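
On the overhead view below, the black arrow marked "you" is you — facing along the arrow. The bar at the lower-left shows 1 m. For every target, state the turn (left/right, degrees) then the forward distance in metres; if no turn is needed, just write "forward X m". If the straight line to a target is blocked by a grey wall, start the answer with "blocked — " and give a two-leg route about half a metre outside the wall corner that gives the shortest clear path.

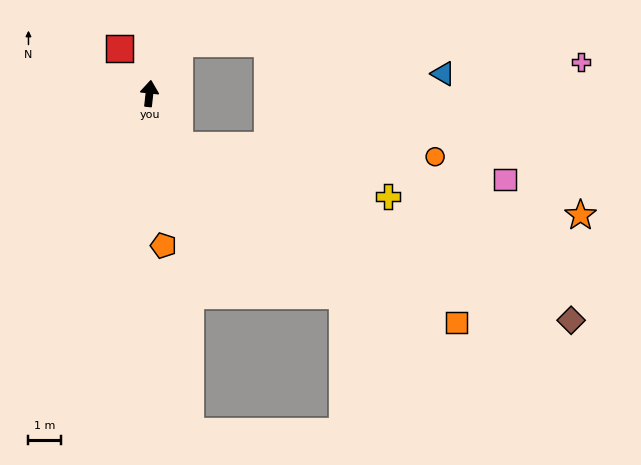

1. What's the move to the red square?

turn left 40°, forward 1.7 m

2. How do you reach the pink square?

blocked — turn right 144°, forward 1.8 m, then turn left 54°, forward 10.0 m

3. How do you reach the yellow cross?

blocked — turn right 144°, forward 1.8 m, then turn left 46°, forward 6.6 m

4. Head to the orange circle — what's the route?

blocked — turn right 144°, forward 1.8 m, then turn left 58°, forward 7.8 m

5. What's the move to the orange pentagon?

turn right 168°, forward 4.7 m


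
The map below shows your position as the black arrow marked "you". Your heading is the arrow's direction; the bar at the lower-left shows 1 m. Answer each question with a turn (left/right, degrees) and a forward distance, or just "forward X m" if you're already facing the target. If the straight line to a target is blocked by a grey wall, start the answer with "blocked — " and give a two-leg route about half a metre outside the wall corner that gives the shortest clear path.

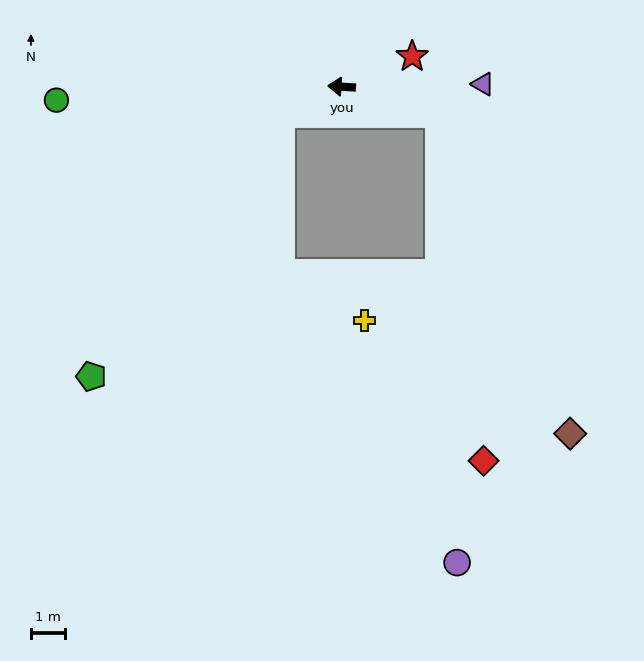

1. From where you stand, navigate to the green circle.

turn left 6°, forward 8.5 m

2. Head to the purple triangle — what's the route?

turn right 175°, forward 4.2 m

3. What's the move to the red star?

turn right 153°, forward 2.3 m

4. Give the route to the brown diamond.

blocked — turn left 168°, forward 3.0 m, then turn right 52°, forward 10.2 m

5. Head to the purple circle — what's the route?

blocked — turn left 168°, forward 3.0 m, then turn right 72°, forward 13.3 m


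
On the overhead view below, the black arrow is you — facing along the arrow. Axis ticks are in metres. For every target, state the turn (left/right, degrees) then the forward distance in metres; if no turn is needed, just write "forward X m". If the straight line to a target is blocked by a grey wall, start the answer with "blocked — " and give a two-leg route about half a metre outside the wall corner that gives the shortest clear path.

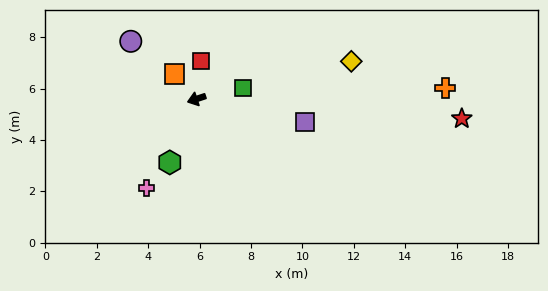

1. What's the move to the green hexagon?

turn left 49°, forward 2.7 m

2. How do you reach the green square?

turn left 175°, forward 1.9 m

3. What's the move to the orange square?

turn right 67°, forward 1.3 m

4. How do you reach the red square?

turn right 115°, forward 1.5 m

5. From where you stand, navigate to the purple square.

turn left 150°, forward 4.3 m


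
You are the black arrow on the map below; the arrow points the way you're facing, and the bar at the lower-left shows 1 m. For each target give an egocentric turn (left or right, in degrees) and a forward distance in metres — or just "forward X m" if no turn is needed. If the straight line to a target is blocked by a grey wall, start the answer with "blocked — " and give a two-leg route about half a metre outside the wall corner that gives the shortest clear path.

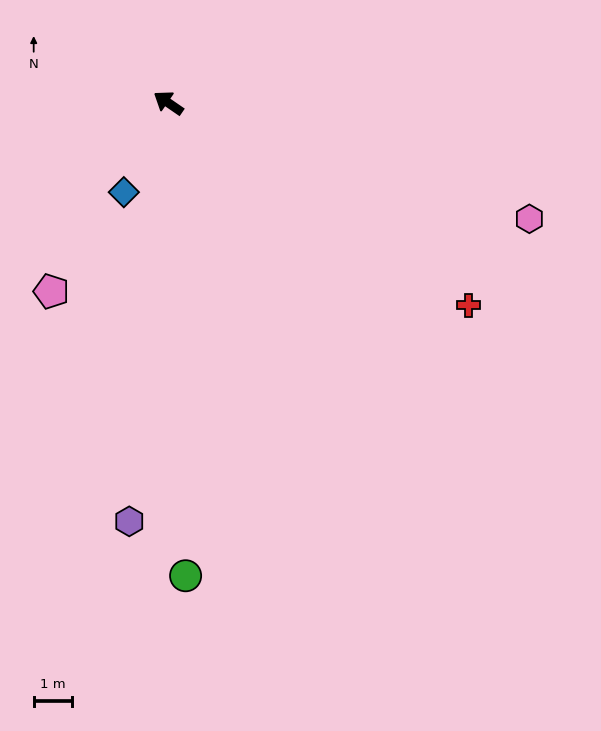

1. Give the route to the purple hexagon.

turn left 119°, forward 10.9 m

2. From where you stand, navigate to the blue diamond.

turn left 98°, forward 2.6 m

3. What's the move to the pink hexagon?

turn right 163°, forward 9.8 m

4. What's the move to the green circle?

turn left 127°, forward 12.3 m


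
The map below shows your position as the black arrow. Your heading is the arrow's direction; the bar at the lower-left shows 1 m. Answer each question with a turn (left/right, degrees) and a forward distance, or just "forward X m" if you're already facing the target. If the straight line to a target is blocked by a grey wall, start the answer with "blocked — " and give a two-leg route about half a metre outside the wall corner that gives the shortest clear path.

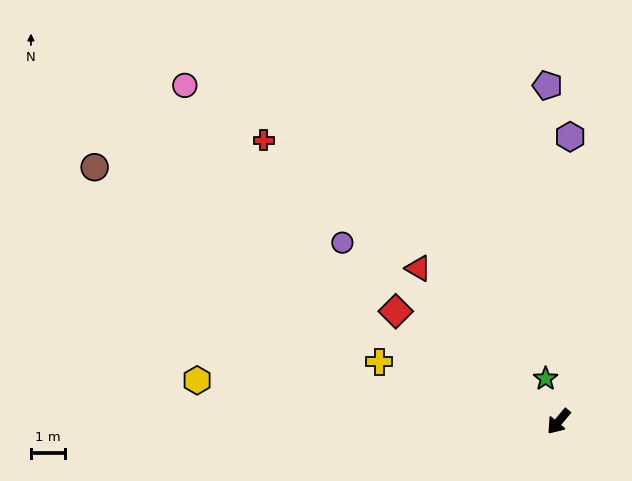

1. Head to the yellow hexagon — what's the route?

turn right 56°, forward 10.7 m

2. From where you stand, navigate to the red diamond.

turn right 84°, forward 5.8 m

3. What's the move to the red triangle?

turn right 97°, forward 6.1 m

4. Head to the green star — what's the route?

turn right 123°, forward 1.3 m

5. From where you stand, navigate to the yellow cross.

turn right 68°, forward 5.6 m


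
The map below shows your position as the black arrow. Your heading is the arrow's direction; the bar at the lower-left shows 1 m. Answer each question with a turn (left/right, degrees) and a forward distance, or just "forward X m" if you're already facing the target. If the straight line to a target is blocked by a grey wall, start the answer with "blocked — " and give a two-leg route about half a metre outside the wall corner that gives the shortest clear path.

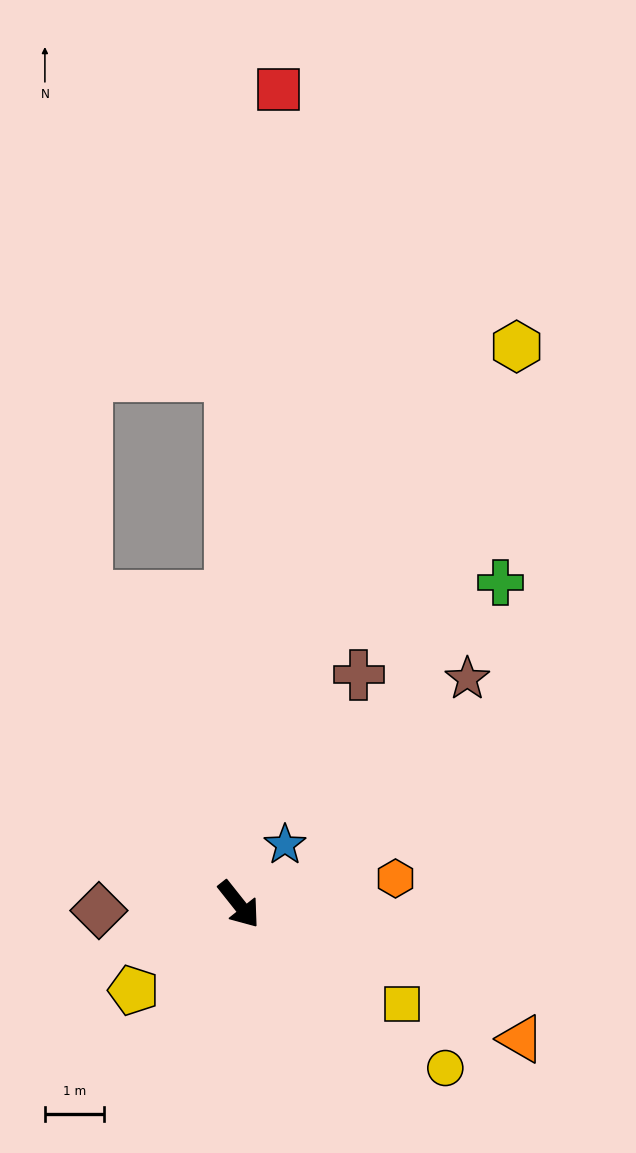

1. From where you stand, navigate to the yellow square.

turn left 20°, forward 3.2 m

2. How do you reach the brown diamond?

turn right 126°, forward 2.4 m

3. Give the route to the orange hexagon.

turn left 61°, forward 2.7 m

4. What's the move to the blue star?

turn left 104°, forward 1.3 m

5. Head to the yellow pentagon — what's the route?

turn right 89°, forward 2.3 m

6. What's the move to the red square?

turn left 139°, forward 13.9 m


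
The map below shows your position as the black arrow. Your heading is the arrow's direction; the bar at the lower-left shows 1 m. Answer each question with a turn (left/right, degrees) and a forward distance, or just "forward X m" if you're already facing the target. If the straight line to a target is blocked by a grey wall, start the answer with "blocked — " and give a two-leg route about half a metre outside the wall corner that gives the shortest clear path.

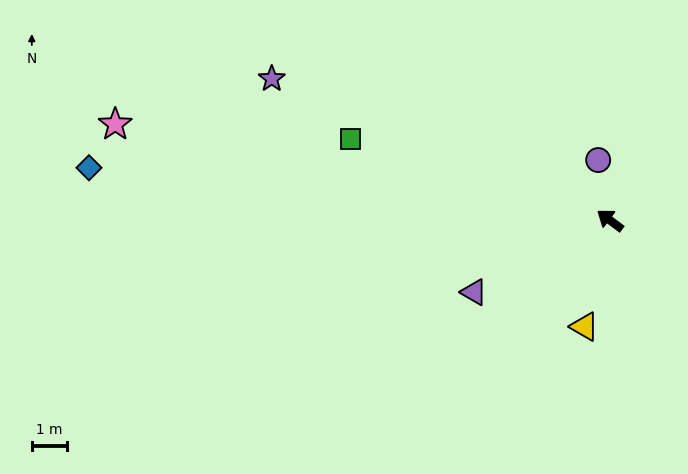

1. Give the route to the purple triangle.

turn left 65°, forward 4.4 m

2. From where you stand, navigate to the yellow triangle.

turn left 113°, forward 3.1 m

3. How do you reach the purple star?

turn left 14°, forward 10.5 m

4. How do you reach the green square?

turn left 19°, forward 7.8 m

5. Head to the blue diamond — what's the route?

turn left 31°, forward 15.1 m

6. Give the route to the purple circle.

turn right 42°, forward 1.8 m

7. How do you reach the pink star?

turn left 26°, forward 14.5 m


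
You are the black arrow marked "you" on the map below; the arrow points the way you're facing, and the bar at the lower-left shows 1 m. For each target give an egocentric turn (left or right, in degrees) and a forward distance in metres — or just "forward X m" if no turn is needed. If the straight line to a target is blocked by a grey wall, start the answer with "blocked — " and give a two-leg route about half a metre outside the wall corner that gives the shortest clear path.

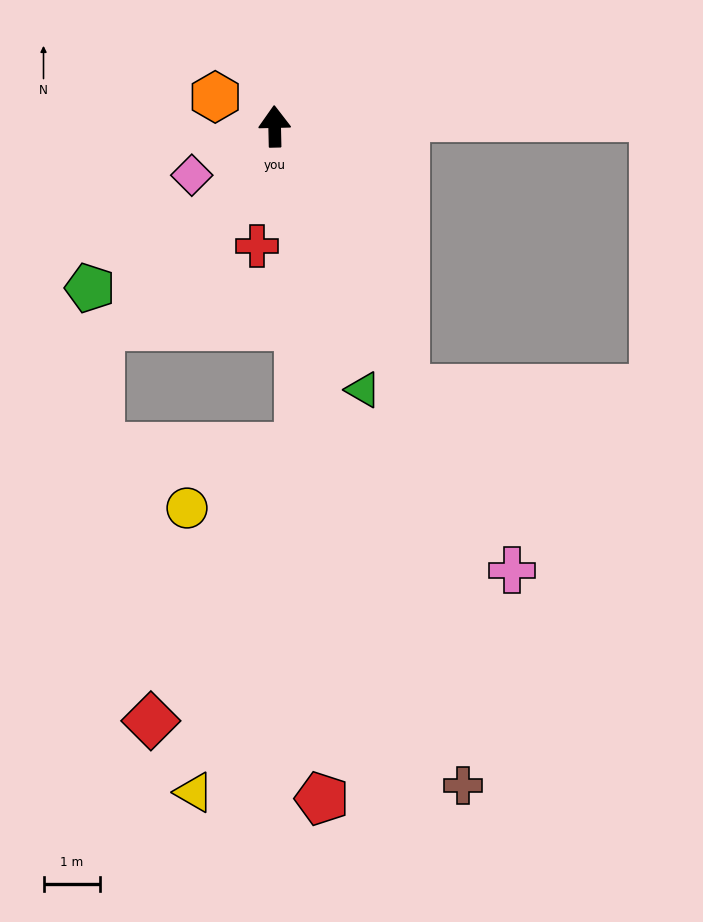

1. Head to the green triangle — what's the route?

turn right 163°, forward 4.9 m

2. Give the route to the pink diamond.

turn left 119°, forward 1.7 m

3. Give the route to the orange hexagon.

turn left 62°, forward 1.2 m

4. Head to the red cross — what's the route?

turn left 170°, forward 2.1 m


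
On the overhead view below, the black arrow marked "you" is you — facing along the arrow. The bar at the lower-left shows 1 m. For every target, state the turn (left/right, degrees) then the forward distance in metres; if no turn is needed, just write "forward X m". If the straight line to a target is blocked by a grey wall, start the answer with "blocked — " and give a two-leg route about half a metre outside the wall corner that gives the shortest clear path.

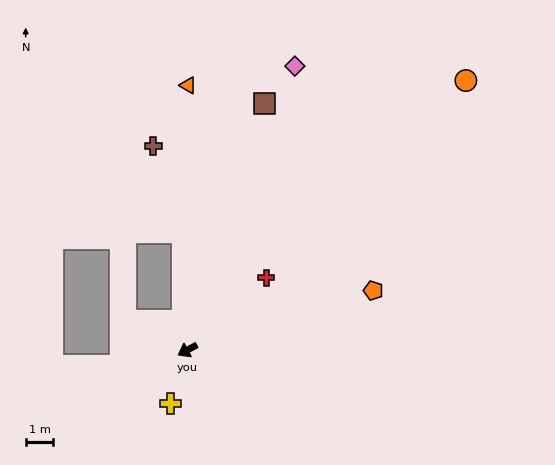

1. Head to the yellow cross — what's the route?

turn left 44°, forward 2.0 m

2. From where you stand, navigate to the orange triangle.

turn right 119°, forward 9.6 m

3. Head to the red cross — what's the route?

turn right 166°, forward 3.9 m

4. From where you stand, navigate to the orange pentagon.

turn left 169°, forward 7.0 m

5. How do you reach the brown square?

turn right 136°, forward 9.3 m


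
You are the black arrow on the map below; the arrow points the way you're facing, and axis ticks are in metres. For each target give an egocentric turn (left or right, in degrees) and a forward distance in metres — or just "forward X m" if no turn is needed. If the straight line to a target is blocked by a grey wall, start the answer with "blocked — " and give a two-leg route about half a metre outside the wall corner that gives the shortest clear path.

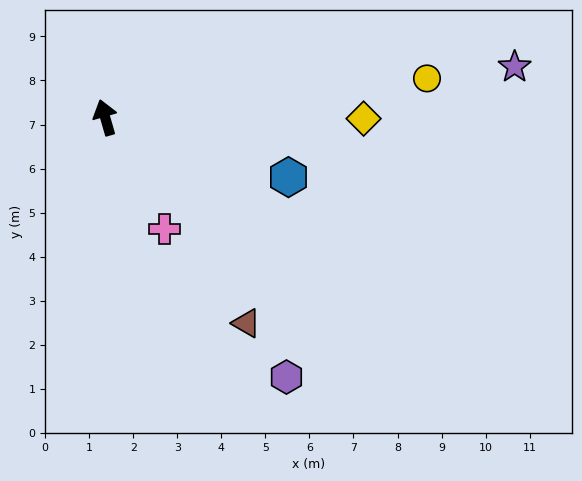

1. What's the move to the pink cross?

turn right 168°, forward 2.9 m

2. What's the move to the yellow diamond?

turn right 106°, forward 5.9 m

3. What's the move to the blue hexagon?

turn right 124°, forward 4.4 m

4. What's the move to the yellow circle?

turn right 99°, forward 7.4 m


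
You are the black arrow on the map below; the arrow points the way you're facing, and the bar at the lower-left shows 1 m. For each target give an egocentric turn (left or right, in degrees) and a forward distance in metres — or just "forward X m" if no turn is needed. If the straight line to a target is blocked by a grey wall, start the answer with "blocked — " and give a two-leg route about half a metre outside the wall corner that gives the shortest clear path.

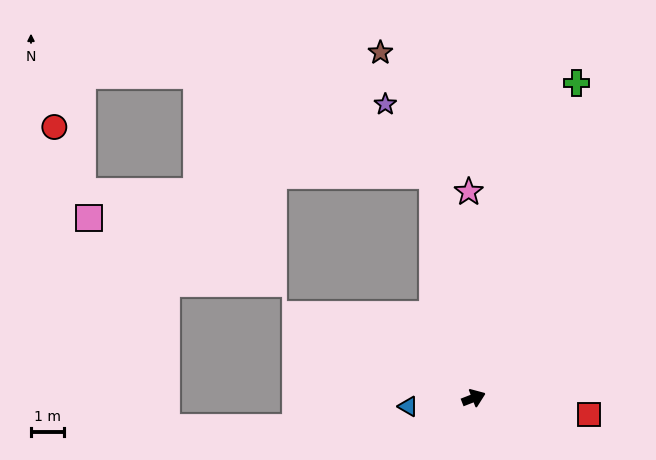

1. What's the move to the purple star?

blocked — turn left 79°, forward 6.9 m, then turn left 23°, forward 2.6 m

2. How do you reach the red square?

turn right 30°, forward 3.5 m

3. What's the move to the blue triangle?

turn left 166°, forward 2.0 m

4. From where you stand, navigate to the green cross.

turn left 51°, forward 10.0 m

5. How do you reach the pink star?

turn left 70°, forward 6.2 m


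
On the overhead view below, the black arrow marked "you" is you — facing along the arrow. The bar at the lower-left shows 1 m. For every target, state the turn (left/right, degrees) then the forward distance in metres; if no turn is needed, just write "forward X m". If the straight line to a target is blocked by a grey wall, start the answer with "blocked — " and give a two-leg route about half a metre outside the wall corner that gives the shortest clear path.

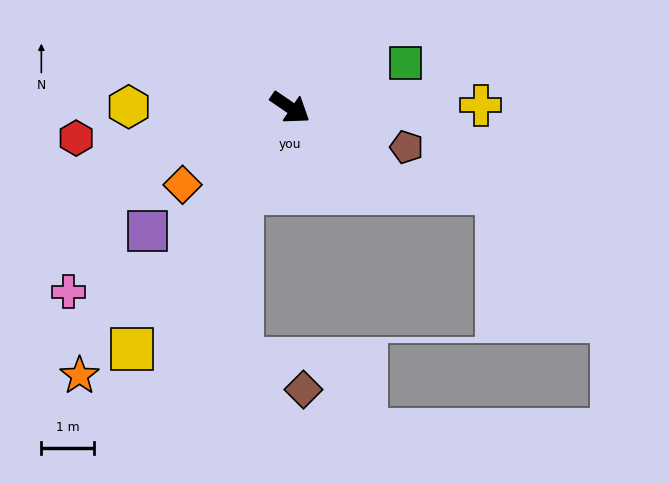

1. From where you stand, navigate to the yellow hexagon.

turn right 146°, forward 3.1 m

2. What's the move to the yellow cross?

turn left 35°, forward 3.6 m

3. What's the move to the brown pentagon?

turn left 16°, forward 2.3 m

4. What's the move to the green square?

turn left 55°, forward 2.4 m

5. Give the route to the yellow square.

turn right 89°, forward 5.5 m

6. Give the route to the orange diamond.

turn right 110°, forward 2.5 m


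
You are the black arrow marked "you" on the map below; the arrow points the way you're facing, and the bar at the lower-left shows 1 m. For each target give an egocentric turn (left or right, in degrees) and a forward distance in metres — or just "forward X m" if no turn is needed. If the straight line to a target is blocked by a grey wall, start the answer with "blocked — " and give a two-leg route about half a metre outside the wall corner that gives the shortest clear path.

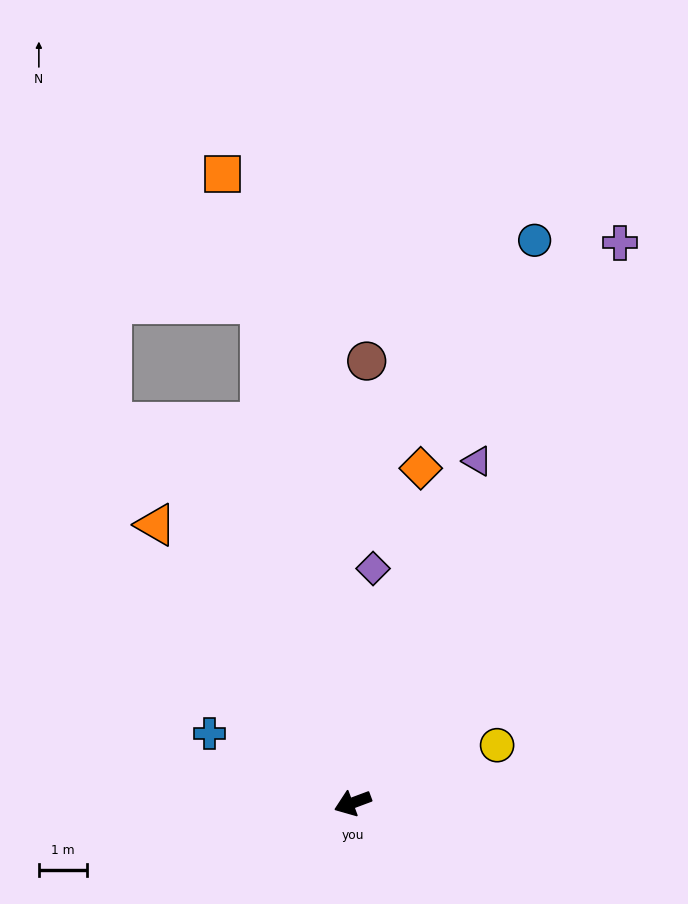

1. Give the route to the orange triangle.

turn right 75°, forward 7.0 m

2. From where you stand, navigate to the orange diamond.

turn right 122°, forward 7.0 m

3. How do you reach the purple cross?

turn right 136°, forward 12.8 m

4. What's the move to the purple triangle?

turn right 131°, forward 7.5 m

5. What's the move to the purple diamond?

turn right 115°, forward 4.9 m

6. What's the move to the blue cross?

turn right 46°, forward 3.3 m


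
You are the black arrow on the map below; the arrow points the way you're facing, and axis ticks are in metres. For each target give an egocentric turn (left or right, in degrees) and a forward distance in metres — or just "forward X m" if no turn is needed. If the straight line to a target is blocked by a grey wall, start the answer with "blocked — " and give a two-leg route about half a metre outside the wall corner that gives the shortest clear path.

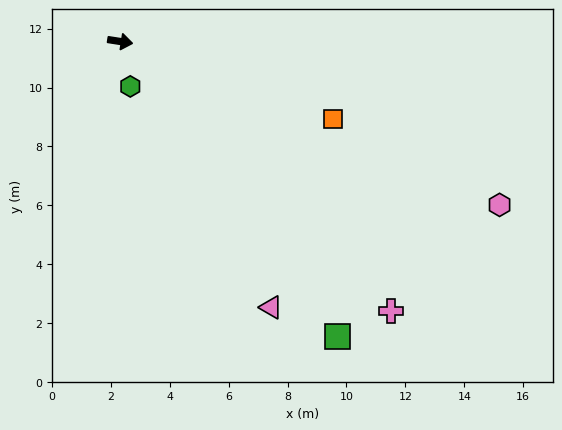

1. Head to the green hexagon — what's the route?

turn right 69°, forward 1.6 m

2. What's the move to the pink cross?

turn right 36°, forward 13.0 m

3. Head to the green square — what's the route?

turn right 45°, forward 12.4 m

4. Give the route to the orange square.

turn right 11°, forward 7.7 m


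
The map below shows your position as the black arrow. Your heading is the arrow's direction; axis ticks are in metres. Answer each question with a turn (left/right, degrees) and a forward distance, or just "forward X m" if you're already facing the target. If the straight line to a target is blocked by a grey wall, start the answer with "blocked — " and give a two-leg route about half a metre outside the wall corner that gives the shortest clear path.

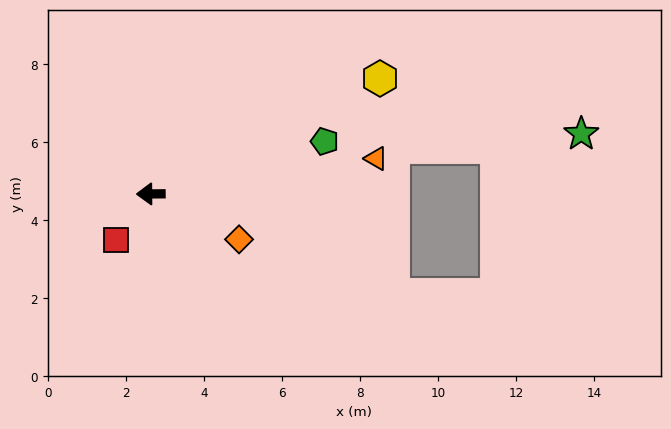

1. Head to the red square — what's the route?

turn left 53°, forward 1.5 m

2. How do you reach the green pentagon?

turn right 164°, forward 4.7 m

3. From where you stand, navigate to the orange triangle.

turn right 172°, forward 5.8 m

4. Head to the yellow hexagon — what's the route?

turn right 154°, forward 6.6 m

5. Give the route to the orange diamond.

turn left 152°, forward 2.5 m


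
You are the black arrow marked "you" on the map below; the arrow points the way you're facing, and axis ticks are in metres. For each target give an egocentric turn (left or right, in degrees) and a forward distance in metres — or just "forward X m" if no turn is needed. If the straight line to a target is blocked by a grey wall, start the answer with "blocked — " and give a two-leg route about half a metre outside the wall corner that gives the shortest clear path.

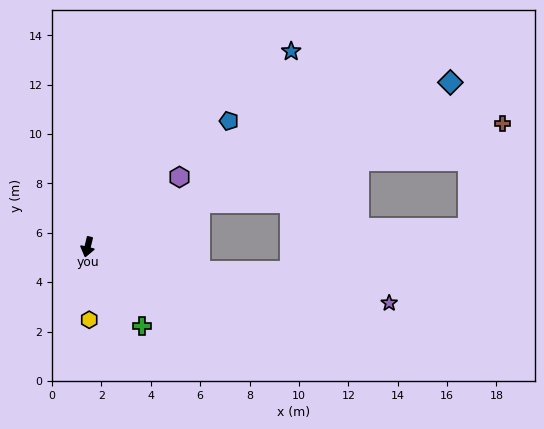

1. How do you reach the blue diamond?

turn left 128°, forward 16.1 m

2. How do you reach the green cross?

turn left 48°, forward 3.9 m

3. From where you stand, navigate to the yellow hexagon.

turn left 15°, forward 3.0 m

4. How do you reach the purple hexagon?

turn left 141°, forward 4.7 m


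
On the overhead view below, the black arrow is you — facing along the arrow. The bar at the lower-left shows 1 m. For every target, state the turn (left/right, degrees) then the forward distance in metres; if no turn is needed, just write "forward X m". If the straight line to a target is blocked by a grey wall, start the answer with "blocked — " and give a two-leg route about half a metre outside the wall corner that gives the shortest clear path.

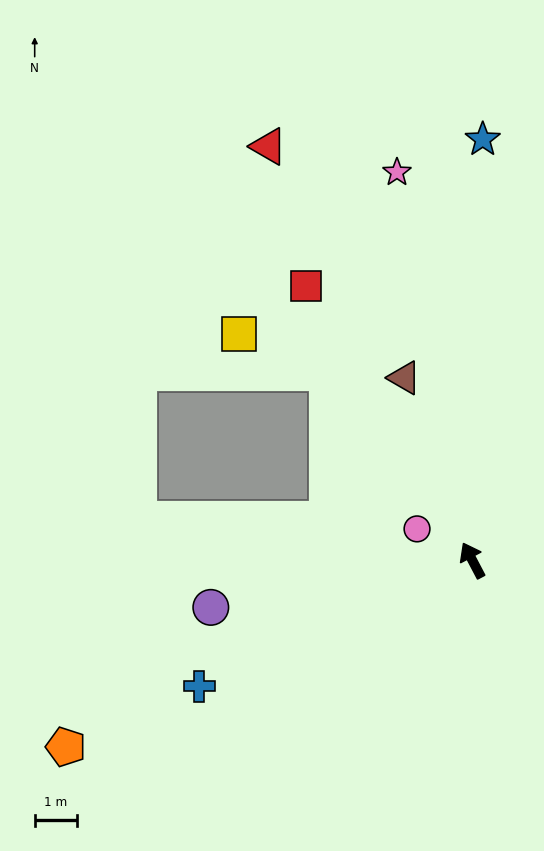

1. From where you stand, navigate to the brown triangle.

turn right 7°, forward 4.7 m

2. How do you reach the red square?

turn left 4°, forward 7.7 m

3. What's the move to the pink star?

turn right 17°, forward 9.4 m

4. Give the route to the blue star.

turn right 29°, forward 10.1 m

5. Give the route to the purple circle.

turn left 72°, forward 6.4 m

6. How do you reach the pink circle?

turn left 33°, forward 1.5 m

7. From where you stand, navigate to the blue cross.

turn left 87°, forward 7.2 m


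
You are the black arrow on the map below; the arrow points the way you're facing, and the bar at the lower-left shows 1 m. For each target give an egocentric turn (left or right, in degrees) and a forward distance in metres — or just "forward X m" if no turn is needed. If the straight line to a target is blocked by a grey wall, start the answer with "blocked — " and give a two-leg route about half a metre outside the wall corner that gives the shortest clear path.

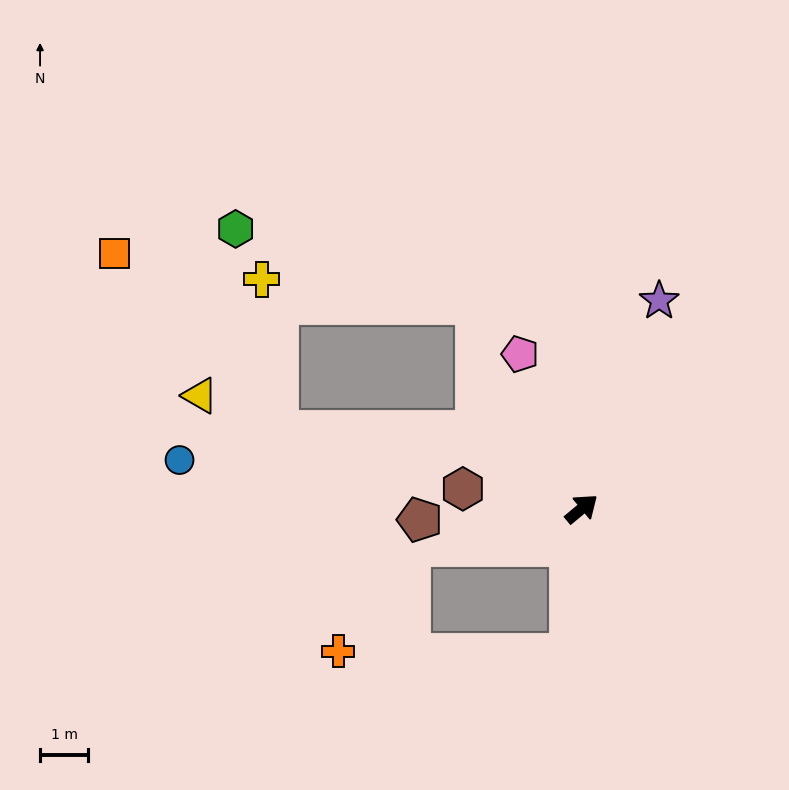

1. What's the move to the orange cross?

blocked — turn right 134°, forward 3.0 m, then turn right 86°, forward 4.8 m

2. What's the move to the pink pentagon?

turn left 72°, forward 3.5 m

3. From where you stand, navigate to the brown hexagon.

turn left 131°, forward 2.5 m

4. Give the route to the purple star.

turn left 30°, forward 4.6 m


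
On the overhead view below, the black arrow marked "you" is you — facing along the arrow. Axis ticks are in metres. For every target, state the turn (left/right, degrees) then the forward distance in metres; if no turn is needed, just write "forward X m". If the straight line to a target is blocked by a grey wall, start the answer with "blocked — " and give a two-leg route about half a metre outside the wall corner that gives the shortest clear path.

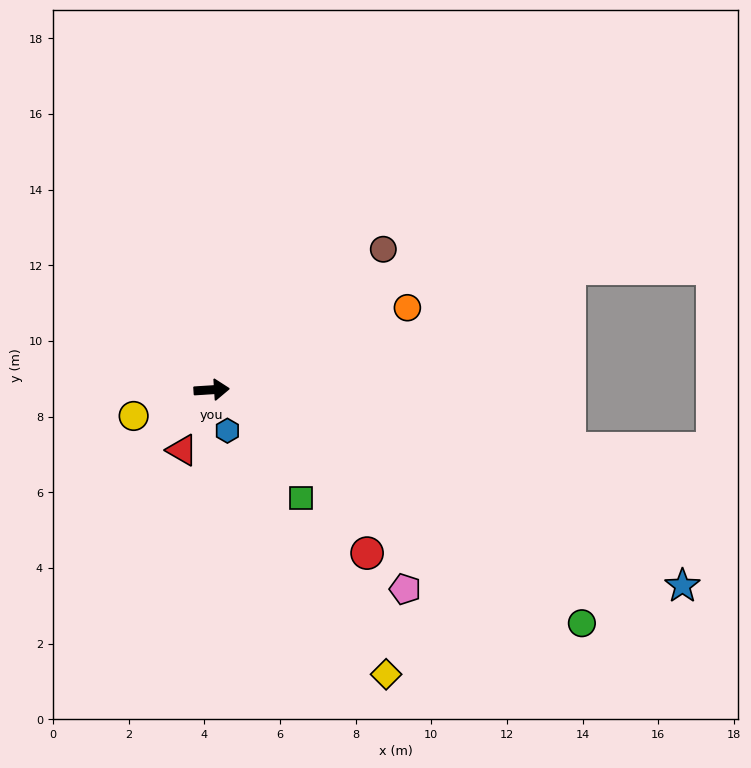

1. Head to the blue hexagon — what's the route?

turn right 73°, forward 1.2 m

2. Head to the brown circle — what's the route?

turn left 36°, forward 5.9 m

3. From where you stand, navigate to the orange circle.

turn left 19°, forward 5.6 m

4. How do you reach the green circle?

turn right 36°, forward 11.6 m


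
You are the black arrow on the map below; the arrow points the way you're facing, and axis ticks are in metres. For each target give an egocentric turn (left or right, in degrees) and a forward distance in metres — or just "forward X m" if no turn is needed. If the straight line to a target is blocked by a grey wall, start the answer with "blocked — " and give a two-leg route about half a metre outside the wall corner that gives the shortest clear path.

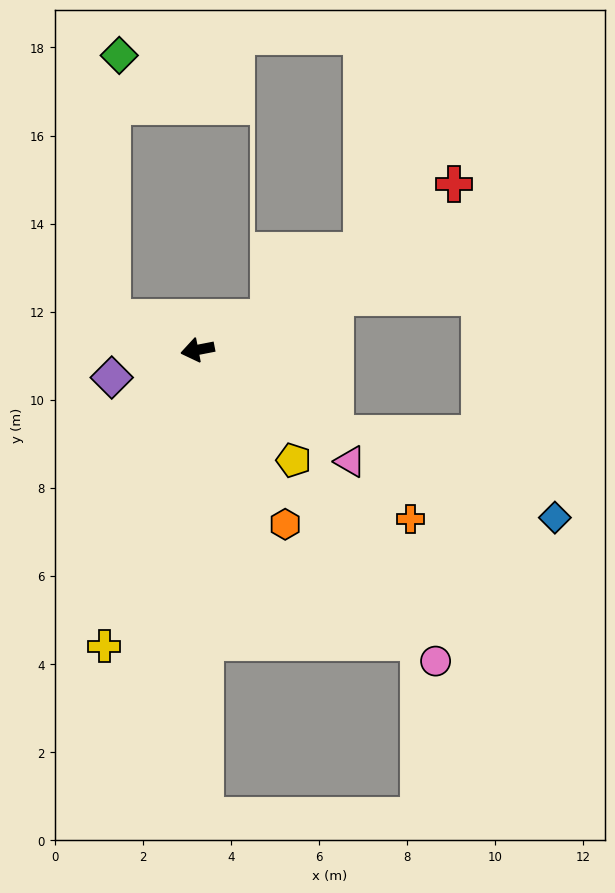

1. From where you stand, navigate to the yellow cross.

turn left 62°, forward 7.1 m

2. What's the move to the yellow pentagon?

turn left 120°, forward 3.3 m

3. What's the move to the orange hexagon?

turn left 106°, forward 4.4 m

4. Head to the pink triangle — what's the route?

turn left 133°, forward 4.3 m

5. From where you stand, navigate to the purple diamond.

turn left 7°, forward 2.0 m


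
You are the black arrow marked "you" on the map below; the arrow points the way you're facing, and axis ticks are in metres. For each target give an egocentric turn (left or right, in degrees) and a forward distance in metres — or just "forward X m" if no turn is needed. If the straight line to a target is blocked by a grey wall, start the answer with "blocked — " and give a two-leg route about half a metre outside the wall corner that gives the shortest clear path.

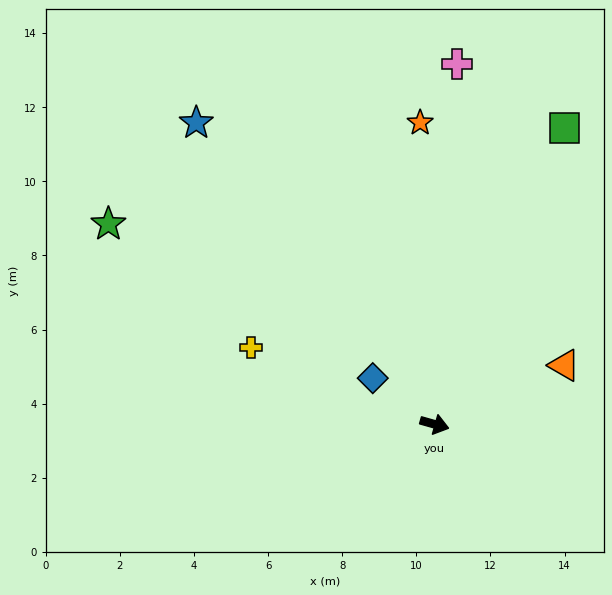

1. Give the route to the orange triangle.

turn left 40°, forward 3.8 m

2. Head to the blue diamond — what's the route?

turn left 159°, forward 2.1 m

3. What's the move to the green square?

turn left 82°, forward 8.7 m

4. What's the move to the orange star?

turn left 108°, forward 8.1 m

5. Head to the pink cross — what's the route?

turn left 102°, forward 9.7 m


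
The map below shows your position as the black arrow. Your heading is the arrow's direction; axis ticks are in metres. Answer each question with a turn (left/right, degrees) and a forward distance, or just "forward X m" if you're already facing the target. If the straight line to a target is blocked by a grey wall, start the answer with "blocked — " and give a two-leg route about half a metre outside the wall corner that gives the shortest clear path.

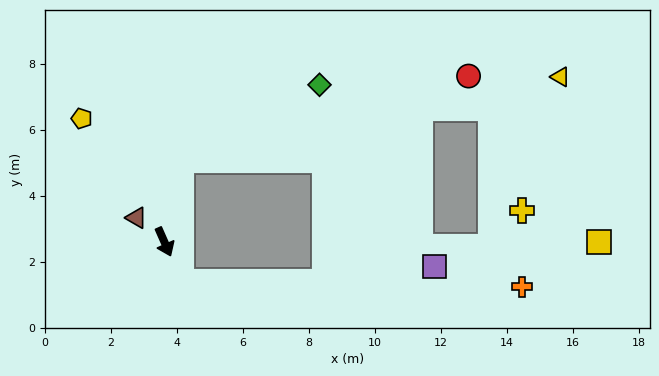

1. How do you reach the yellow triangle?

blocked — turn left 145°, forward 2.6 m, then turn right 67°, forward 11.8 m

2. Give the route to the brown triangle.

turn right 155°, forward 1.1 m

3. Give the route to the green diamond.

blocked — turn left 145°, forward 2.6 m, then turn right 51°, forward 4.8 m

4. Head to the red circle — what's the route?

blocked — turn left 145°, forward 2.6 m, then turn right 63°, forward 9.1 m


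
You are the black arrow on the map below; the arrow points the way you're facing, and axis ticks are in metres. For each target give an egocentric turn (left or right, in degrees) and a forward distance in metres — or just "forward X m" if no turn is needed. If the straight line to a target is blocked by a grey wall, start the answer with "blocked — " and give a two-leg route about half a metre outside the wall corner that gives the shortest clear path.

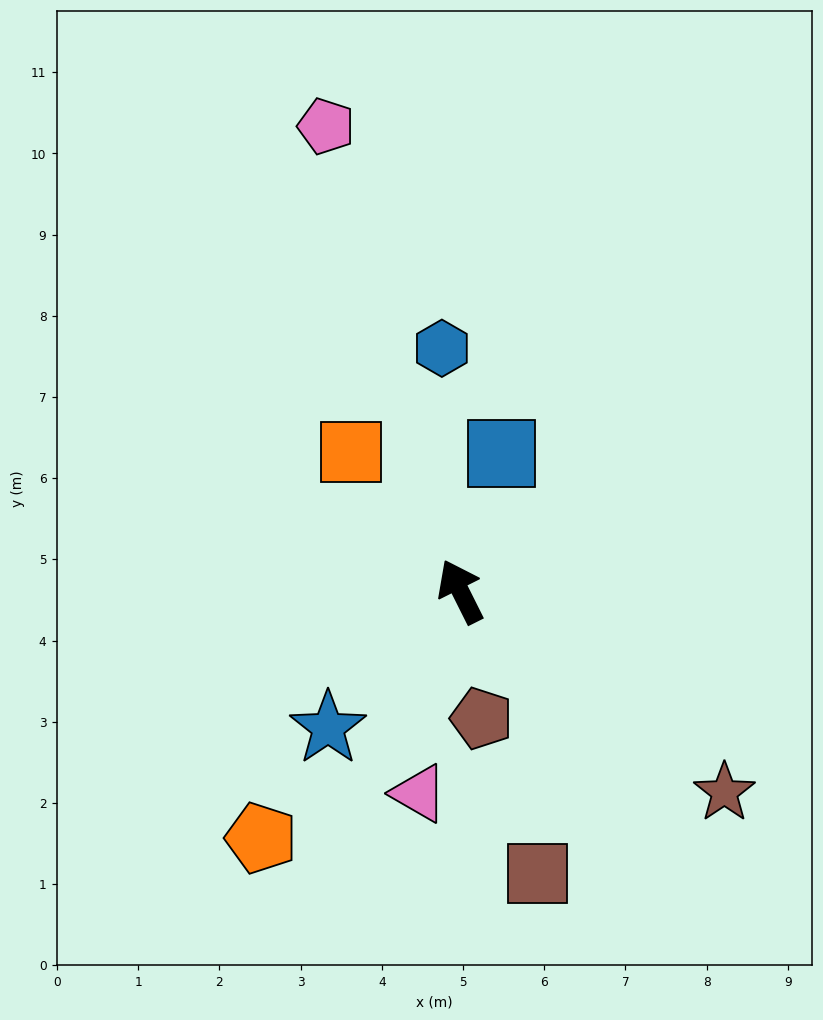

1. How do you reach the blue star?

turn left 109°, forward 2.3 m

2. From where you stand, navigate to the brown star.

turn right 154°, forward 4.1 m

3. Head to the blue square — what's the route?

turn right 43°, forward 1.8 m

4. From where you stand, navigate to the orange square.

turn left 12°, forward 2.2 m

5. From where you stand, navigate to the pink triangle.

turn left 142°, forward 2.5 m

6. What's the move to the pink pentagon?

turn right 10°, forward 6.0 m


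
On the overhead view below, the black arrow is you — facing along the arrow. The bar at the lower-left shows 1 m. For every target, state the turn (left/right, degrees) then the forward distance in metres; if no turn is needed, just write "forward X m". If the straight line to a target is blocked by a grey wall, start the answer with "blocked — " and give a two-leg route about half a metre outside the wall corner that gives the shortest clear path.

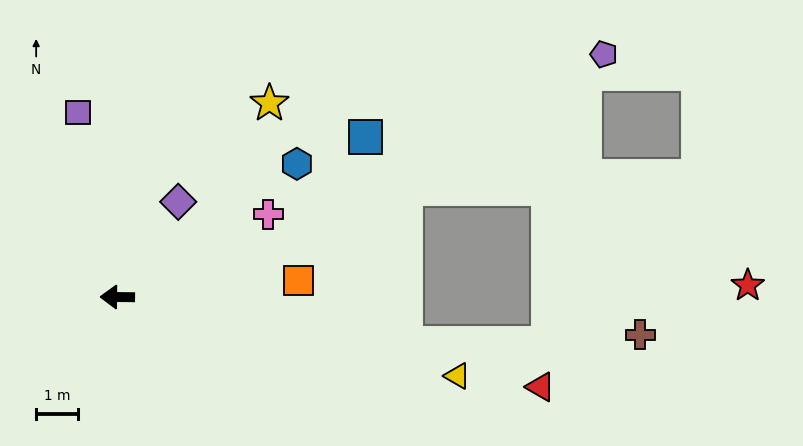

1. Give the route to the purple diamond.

turn right 122°, forward 2.7 m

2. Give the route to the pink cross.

turn right 151°, forward 4.1 m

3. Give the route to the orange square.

turn right 174°, forward 4.3 m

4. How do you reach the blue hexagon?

turn right 143°, forward 5.3 m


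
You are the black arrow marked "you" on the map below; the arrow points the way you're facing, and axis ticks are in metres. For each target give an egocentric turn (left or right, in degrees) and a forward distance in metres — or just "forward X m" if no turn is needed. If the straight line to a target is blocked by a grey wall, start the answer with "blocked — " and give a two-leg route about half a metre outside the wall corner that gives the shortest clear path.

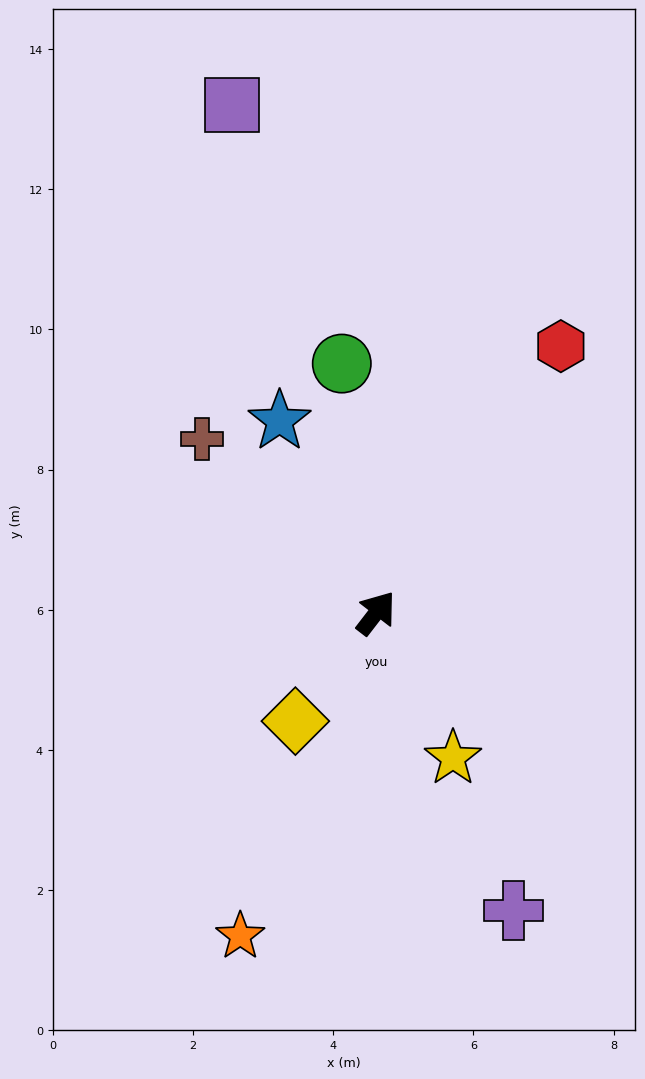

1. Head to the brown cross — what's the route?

turn left 83°, forward 3.5 m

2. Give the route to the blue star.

turn left 64°, forward 3.1 m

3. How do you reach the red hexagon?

turn left 3°, forward 4.6 m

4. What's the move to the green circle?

turn left 45°, forward 3.6 m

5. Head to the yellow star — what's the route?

turn right 114°, forward 2.3 m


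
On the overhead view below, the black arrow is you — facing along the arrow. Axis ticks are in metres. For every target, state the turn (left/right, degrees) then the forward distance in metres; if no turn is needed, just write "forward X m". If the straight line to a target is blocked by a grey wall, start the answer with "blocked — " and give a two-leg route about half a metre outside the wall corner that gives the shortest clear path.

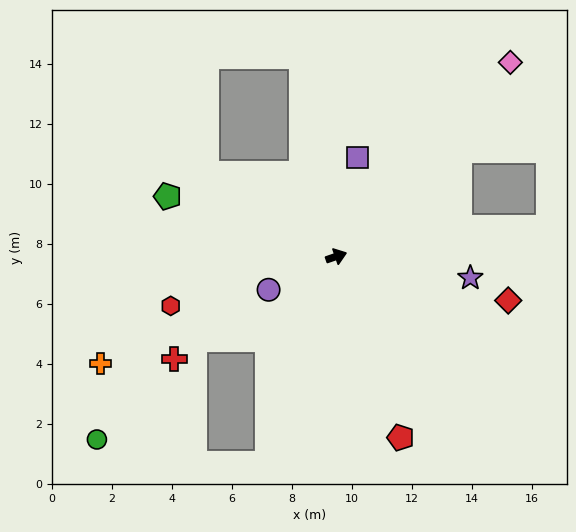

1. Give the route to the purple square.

turn left 59°, forward 3.4 m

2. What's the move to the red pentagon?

turn right 90°, forward 6.4 m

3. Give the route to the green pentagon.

turn left 141°, forward 6.0 m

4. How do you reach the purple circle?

turn right 173°, forward 2.5 m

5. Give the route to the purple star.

turn right 28°, forward 4.5 m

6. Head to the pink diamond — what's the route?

turn left 29°, forward 8.7 m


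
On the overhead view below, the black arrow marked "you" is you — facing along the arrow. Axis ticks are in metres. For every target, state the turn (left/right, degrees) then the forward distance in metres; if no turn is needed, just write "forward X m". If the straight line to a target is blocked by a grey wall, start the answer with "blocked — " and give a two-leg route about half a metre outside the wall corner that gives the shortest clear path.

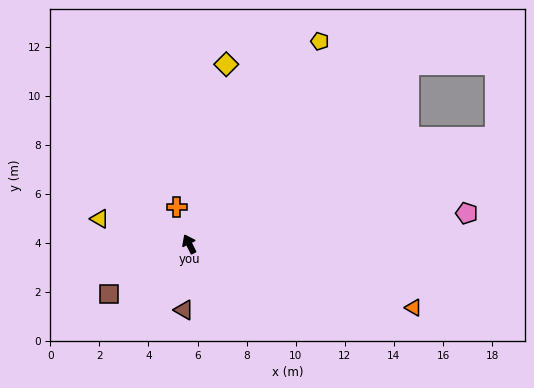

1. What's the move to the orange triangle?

turn right 132°, forward 9.5 m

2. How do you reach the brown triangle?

turn left 149°, forward 2.7 m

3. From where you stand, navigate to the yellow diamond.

turn right 38°, forward 7.5 m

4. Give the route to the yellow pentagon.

turn right 59°, forward 9.8 m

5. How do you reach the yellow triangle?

turn left 48°, forward 3.8 m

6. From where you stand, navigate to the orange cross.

turn right 8°, forward 1.6 m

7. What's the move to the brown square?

turn left 96°, forward 3.9 m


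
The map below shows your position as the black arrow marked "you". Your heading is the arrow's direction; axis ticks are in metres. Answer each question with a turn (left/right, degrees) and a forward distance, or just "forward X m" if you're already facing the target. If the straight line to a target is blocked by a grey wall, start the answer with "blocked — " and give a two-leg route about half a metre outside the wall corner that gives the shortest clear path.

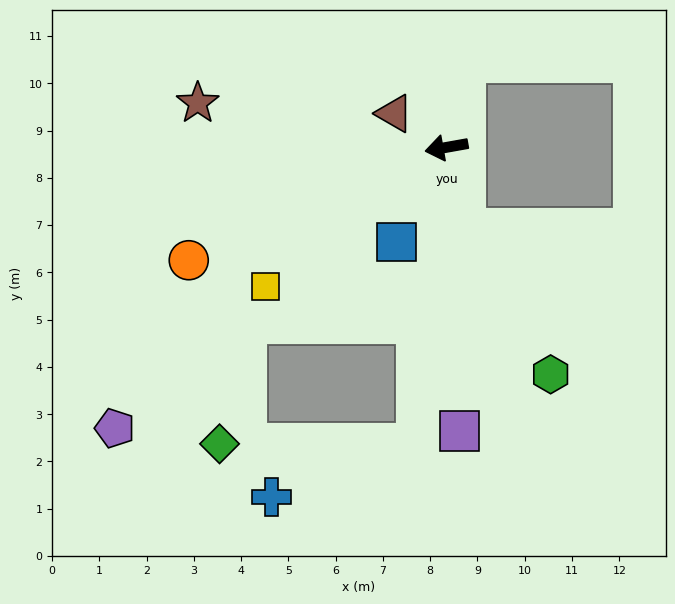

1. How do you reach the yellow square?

turn left 27°, forward 4.8 m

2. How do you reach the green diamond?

blocked — turn left 74°, forward 6.3 m, then turn right 84°, forward 4.2 m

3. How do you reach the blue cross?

blocked — turn left 74°, forward 6.3 m, then turn right 64°, forward 3.3 m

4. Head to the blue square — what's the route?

turn left 52°, forward 2.3 m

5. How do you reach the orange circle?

turn left 14°, forward 6.0 m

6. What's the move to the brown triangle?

turn right 43°, forward 1.3 m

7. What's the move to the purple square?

turn left 83°, forward 6.0 m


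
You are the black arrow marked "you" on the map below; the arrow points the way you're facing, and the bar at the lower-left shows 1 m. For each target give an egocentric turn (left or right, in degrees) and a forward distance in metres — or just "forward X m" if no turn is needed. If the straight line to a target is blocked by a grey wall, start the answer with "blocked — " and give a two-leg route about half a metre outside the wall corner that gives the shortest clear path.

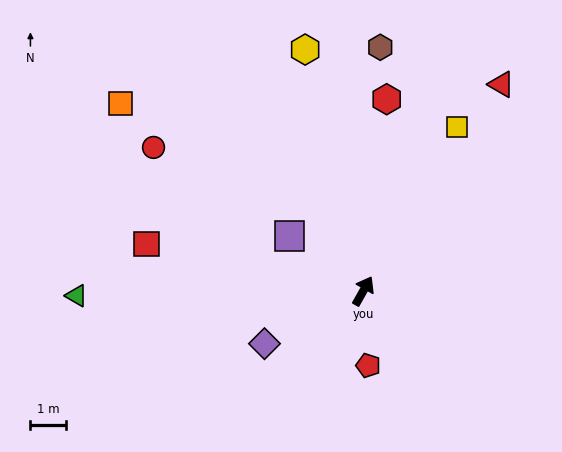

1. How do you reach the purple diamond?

turn left 148°, forward 3.2 m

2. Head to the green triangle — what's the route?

turn left 120°, forward 8.2 m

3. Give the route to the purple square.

turn left 83°, forward 2.6 m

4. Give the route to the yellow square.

forward 5.4 m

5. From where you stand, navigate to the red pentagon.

turn right 147°, forward 2.1 m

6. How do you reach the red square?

turn left 107°, forward 6.3 m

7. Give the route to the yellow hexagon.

turn left 43°, forward 7.1 m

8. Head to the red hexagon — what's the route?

turn left 23°, forward 5.5 m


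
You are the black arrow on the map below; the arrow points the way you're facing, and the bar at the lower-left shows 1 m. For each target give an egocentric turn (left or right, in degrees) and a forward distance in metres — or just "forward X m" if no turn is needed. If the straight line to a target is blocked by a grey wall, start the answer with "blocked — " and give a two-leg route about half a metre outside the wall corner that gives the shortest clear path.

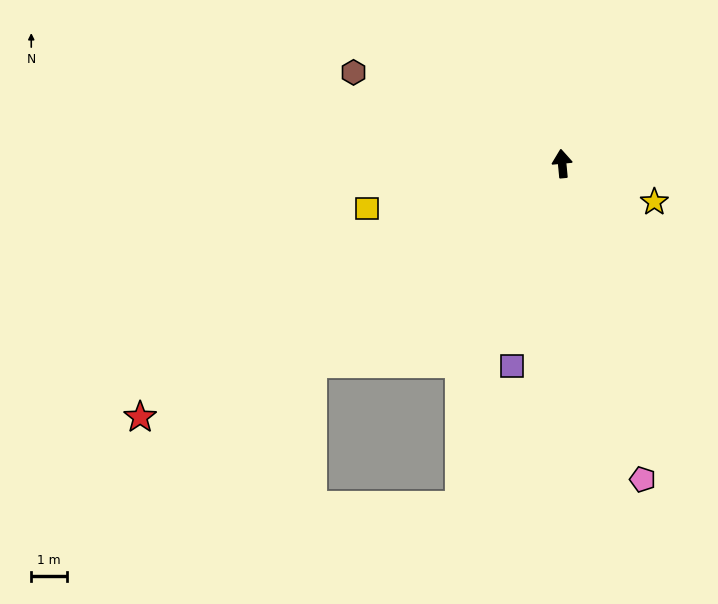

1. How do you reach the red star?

turn left 116°, forward 13.8 m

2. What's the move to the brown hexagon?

turn left 61°, forward 6.4 m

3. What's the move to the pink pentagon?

turn right 171°, forward 9.1 m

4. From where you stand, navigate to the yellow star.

turn right 118°, forward 2.8 m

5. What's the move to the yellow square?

turn left 98°, forward 5.6 m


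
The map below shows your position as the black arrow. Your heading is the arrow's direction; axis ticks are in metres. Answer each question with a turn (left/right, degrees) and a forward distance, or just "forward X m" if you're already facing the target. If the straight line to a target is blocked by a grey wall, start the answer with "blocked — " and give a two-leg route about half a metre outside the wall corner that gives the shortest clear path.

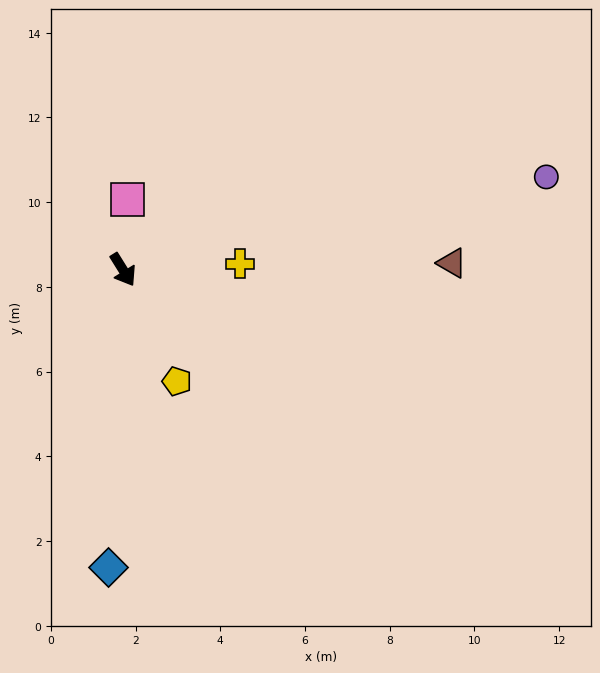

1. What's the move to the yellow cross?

turn left 61°, forward 2.8 m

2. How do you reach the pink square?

turn left 144°, forward 1.7 m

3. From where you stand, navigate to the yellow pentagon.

turn right 6°, forward 2.9 m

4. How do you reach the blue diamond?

turn right 35°, forward 7.0 m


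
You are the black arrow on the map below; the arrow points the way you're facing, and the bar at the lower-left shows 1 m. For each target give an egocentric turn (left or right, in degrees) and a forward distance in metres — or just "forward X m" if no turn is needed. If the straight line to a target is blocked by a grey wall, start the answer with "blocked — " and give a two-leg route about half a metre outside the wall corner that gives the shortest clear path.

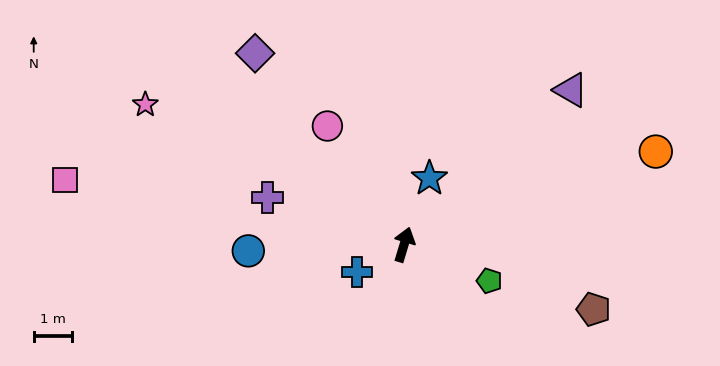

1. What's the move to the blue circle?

turn left 109°, forward 4.1 m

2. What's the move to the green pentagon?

turn right 96°, forward 2.4 m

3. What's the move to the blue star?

turn right 4°, forward 1.8 m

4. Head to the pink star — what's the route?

turn left 78°, forward 7.7 m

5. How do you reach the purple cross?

turn left 88°, forward 3.8 m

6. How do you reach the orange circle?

turn right 53°, forward 7.0 m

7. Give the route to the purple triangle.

turn right 30°, forward 5.9 m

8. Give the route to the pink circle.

turn left 50°, forward 3.7 m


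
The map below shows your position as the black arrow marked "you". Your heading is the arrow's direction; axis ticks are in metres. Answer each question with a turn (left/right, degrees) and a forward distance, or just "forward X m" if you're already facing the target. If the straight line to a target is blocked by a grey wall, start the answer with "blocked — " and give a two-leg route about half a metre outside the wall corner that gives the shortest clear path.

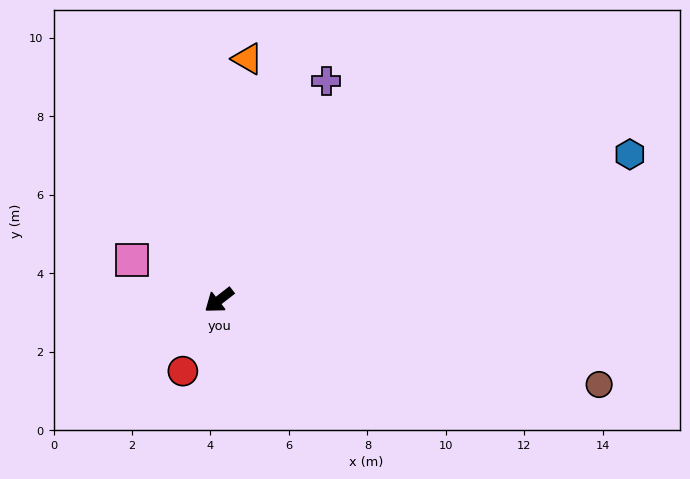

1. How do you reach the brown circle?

turn left 130°, forward 9.9 m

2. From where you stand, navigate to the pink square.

turn right 62°, forward 2.4 m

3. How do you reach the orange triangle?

turn right 134°, forward 6.2 m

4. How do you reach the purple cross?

turn right 154°, forward 6.2 m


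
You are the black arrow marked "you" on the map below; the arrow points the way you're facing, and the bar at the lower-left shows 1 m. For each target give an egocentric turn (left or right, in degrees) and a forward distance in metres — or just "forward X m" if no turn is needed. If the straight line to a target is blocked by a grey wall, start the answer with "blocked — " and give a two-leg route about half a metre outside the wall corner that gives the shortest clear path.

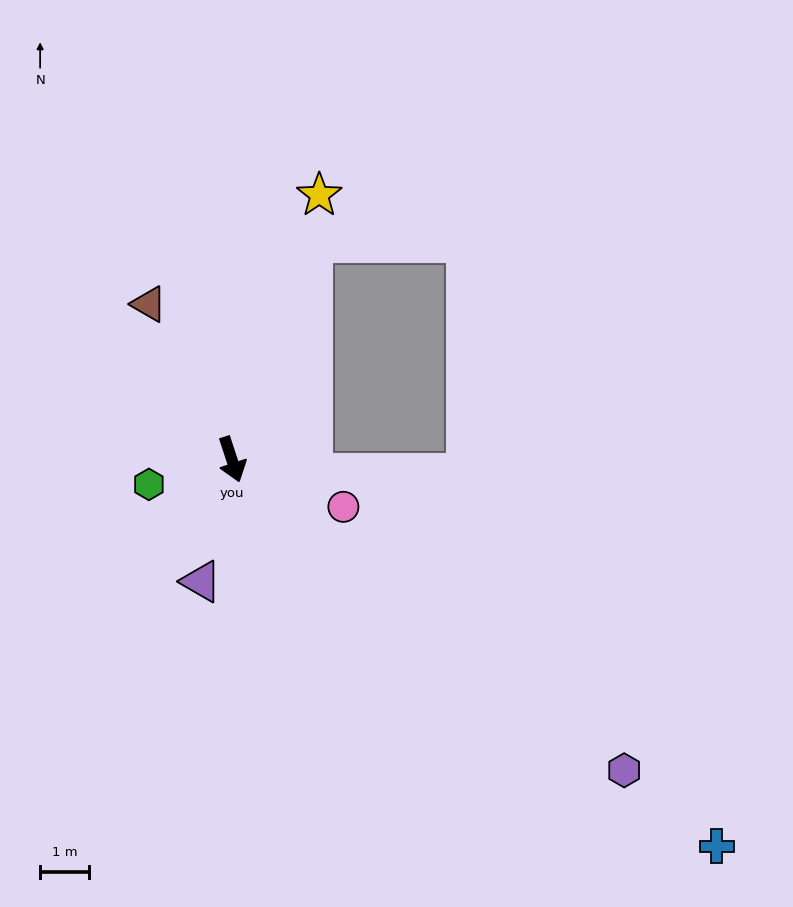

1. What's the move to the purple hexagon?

turn left 33°, forward 10.2 m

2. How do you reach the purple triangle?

turn right 32°, forward 2.6 m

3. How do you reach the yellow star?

turn left 144°, forward 5.6 m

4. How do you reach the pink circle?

turn left 49°, forward 2.5 m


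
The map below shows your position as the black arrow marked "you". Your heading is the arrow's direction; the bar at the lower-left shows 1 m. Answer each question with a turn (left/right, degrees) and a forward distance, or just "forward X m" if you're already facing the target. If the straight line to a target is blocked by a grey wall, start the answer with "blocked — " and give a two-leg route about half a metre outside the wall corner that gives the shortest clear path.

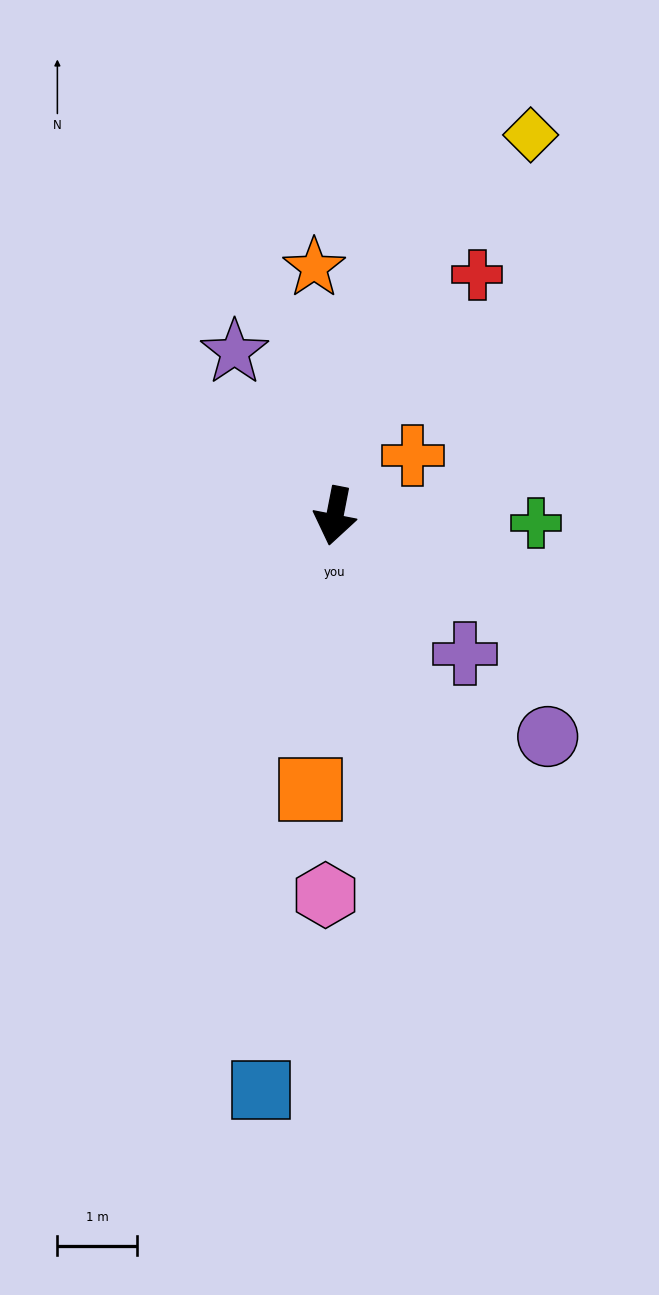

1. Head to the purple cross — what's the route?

turn left 54°, forward 2.4 m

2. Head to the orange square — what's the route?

turn left 6°, forward 3.4 m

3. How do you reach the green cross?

turn left 99°, forward 2.5 m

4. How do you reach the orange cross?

turn left 139°, forward 1.2 m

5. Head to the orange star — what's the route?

turn right 164°, forward 3.1 m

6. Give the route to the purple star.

turn right 137°, forward 2.4 m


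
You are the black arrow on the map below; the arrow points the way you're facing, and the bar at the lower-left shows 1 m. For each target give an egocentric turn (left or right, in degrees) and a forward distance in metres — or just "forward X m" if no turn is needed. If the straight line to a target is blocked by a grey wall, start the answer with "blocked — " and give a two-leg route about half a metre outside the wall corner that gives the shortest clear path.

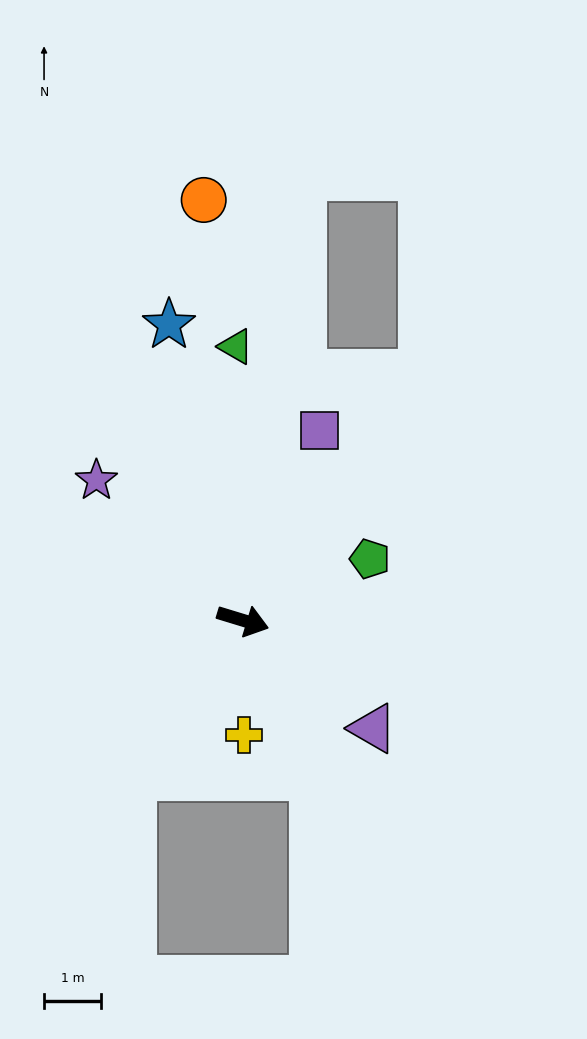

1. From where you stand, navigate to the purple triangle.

turn right 23°, forward 3.0 m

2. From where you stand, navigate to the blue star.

turn left 121°, forward 5.3 m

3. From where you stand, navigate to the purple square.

turn left 85°, forward 3.6 m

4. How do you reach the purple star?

turn left 153°, forward 3.5 m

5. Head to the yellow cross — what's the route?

turn right 72°, forward 2.0 m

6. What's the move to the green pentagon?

turn left 43°, forward 2.5 m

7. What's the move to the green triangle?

turn left 108°, forward 4.8 m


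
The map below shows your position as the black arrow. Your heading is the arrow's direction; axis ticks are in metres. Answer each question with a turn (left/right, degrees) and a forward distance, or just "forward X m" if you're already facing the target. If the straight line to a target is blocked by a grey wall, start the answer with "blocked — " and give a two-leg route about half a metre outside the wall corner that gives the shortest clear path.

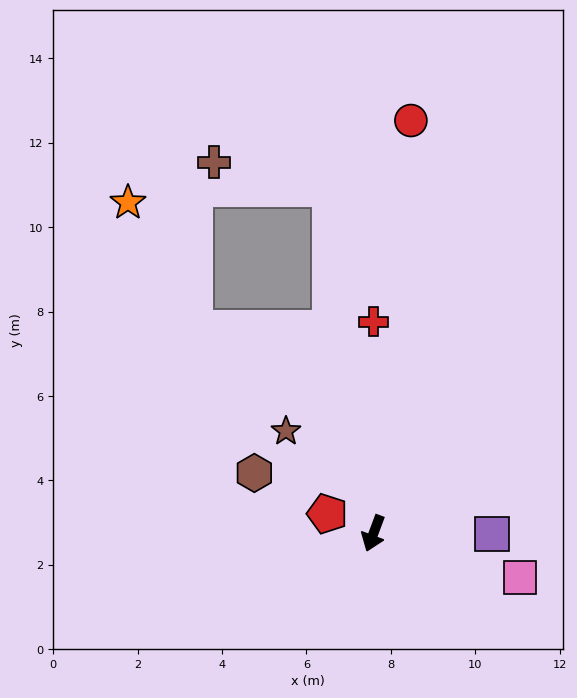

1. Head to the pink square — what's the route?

turn left 94°, forward 3.6 m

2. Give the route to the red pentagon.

turn right 93°, forward 1.2 m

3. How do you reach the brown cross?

blocked — turn right 152°, forward 8.2 m, then turn left 70°, forward 2.8 m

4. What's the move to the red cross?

turn right 160°, forward 5.0 m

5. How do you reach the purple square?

turn left 110°, forward 2.8 m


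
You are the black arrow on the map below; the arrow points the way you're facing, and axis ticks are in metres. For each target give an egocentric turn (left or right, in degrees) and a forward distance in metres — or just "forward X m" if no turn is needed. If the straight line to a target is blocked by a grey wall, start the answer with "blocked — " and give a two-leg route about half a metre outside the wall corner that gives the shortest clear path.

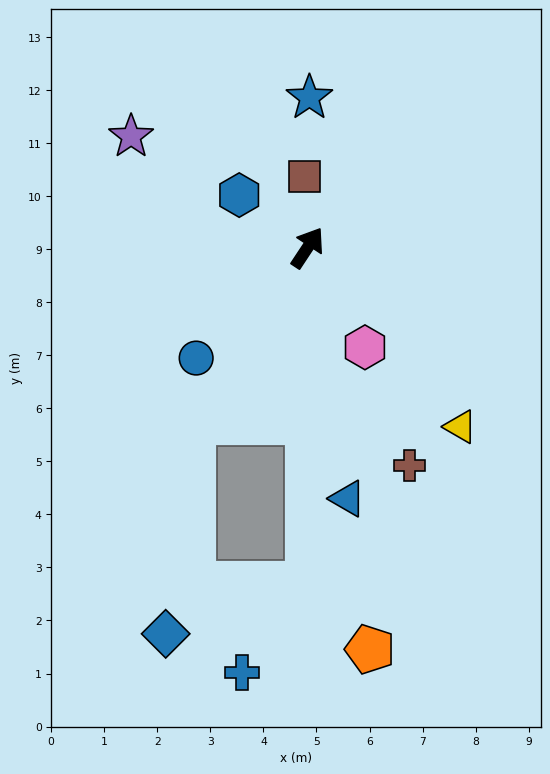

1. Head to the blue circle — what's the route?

turn left 168°, forward 3.0 m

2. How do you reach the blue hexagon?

turn left 86°, forward 1.6 m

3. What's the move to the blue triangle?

turn right 137°, forward 4.8 m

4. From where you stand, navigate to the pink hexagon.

turn right 117°, forward 2.2 m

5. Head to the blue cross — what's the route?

blocked — turn right 146°, forward 6.3 m, then turn right 37°, forward 2.1 m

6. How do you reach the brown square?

turn left 36°, forward 1.3 m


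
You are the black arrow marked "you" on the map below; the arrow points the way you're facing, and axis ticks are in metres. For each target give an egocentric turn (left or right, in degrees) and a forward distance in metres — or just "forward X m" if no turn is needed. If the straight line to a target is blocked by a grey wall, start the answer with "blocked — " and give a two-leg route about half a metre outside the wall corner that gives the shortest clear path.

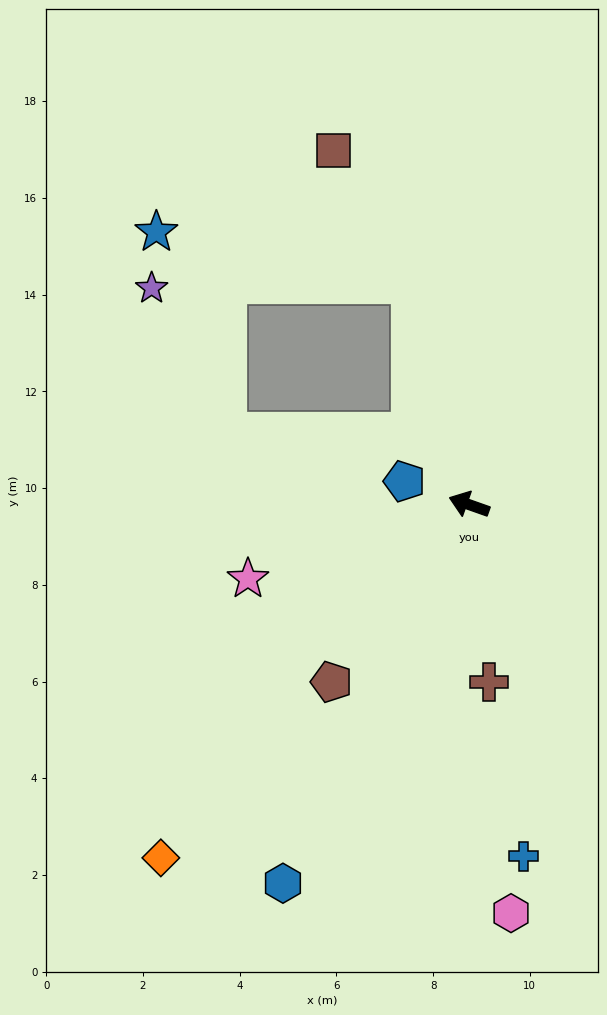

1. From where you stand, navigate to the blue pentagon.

forward 1.4 m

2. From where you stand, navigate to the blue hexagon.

turn left 83°, forward 8.7 m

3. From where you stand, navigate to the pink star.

turn left 38°, forward 4.8 m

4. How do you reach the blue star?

blocked — turn right 56°, forward 4.7 m, then turn left 64°, forward 5.4 m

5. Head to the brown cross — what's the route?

turn left 116°, forward 3.7 m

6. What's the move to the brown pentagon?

turn left 72°, forward 4.6 m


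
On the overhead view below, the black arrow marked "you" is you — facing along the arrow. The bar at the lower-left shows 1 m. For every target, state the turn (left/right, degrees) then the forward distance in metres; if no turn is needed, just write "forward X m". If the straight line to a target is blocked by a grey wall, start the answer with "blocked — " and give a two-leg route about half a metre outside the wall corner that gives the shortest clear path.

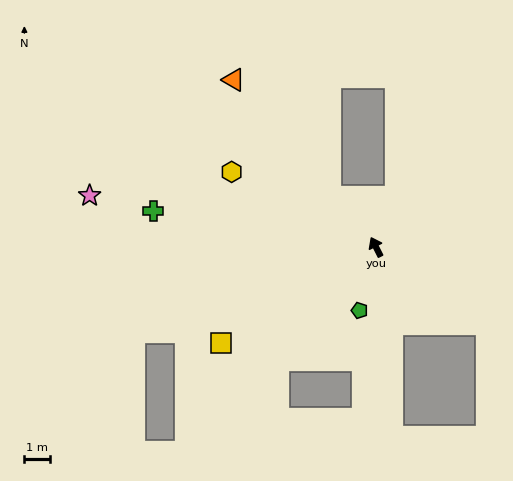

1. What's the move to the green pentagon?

turn left 139°, forward 2.6 m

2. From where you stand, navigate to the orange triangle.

turn left 14°, forward 8.7 m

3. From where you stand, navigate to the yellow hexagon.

turn left 36°, forward 6.4 m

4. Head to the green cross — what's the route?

turn left 54°, forward 8.9 m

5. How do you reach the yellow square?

turn left 95°, forward 7.2 m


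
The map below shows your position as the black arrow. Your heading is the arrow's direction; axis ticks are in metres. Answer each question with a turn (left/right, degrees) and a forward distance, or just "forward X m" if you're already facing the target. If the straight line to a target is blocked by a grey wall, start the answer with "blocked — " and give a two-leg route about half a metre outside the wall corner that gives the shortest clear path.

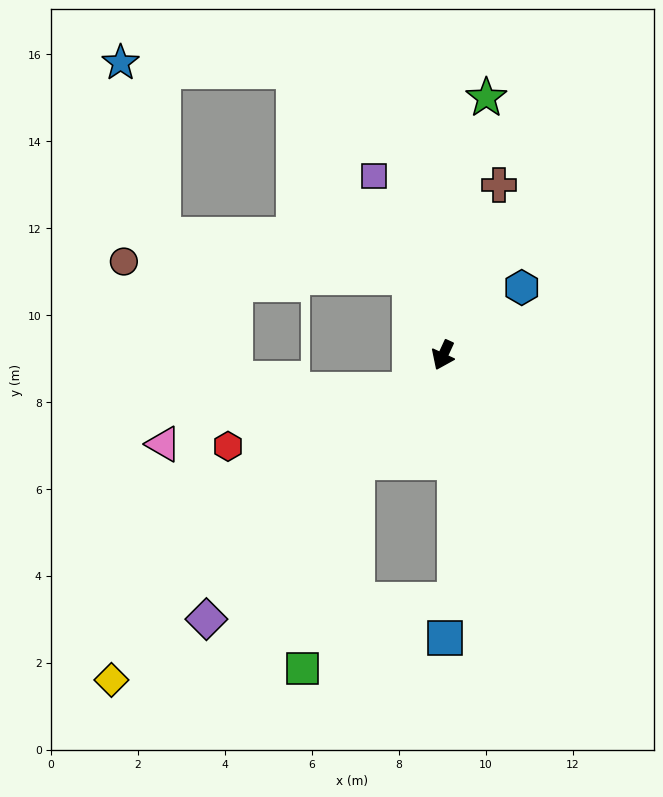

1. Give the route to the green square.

blocked — turn right 14°, forward 3.1 m, then turn left 24°, forward 4.9 m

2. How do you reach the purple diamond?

turn right 17°, forward 8.2 m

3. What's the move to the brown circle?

blocked — turn right 133°, forward 2.0 m, then turn left 65°, forward 6.6 m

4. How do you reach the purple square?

turn right 134°, forward 4.4 m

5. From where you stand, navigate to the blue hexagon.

turn left 155°, forward 2.4 m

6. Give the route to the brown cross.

turn right 173°, forward 4.1 m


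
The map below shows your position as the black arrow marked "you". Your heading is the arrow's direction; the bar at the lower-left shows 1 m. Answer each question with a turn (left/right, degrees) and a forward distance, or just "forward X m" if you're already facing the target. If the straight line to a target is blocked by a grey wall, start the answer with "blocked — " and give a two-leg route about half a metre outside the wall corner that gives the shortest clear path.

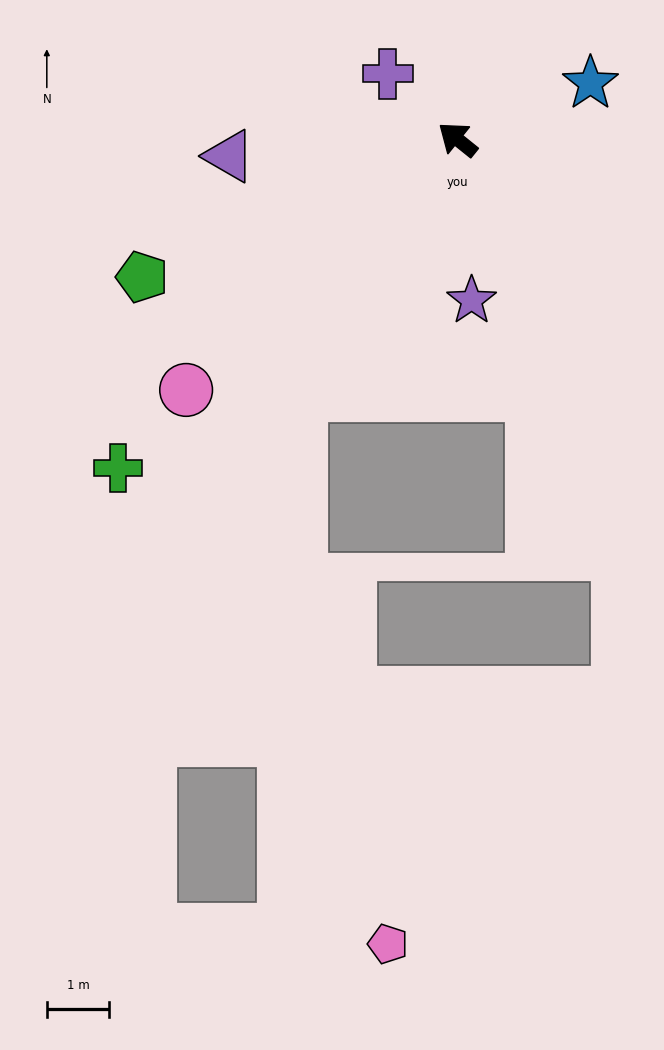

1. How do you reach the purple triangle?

turn left 43°, forward 3.7 m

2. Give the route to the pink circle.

turn left 82°, forward 5.9 m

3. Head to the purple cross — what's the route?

turn right 4°, forward 1.5 m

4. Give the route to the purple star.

turn left 134°, forward 2.6 m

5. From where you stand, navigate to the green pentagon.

turn left 62°, forward 5.5 m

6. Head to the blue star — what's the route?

turn right 118°, forward 2.3 m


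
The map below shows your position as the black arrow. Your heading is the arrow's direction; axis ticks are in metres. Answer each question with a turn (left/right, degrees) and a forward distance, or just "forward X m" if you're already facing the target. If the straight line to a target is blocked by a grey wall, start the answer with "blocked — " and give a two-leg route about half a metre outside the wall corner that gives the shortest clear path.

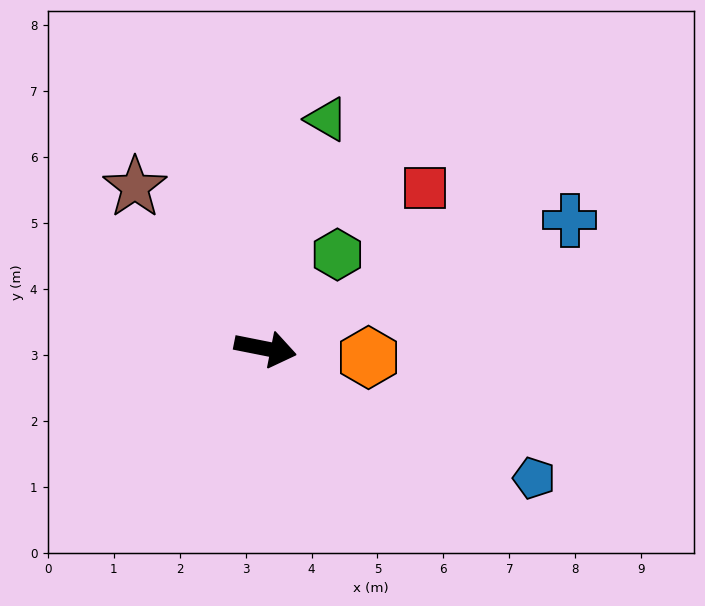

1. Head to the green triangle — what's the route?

turn left 86°, forward 3.6 m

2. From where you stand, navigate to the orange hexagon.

turn left 6°, forward 1.6 m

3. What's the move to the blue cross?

turn left 34°, forward 5.0 m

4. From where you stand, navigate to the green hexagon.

turn left 64°, forward 1.8 m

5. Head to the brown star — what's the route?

turn left 140°, forward 3.1 m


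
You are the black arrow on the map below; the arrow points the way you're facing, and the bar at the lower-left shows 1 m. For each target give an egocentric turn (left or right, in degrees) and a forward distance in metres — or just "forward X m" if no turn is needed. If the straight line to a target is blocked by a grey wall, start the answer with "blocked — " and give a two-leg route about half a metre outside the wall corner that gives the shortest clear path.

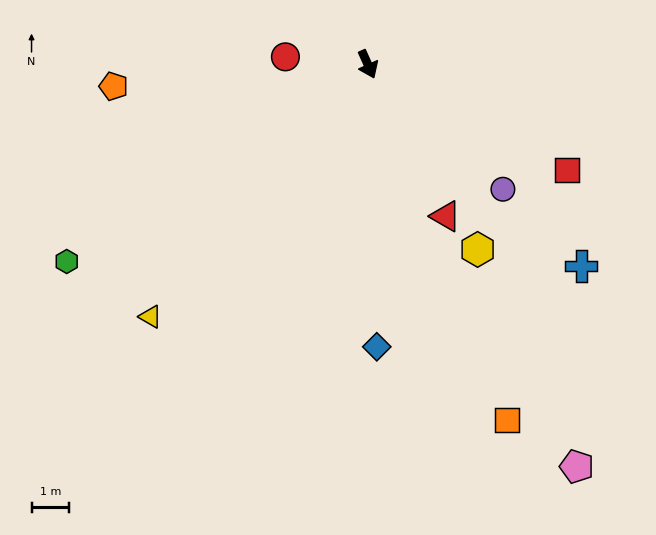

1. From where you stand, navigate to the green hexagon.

turn right 81°, forward 9.6 m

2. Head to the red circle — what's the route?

turn right 119°, forward 2.2 m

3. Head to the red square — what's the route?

turn left 38°, forward 6.0 m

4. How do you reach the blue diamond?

turn right 22°, forward 7.5 m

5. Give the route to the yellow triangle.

turn right 65°, forward 8.8 m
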